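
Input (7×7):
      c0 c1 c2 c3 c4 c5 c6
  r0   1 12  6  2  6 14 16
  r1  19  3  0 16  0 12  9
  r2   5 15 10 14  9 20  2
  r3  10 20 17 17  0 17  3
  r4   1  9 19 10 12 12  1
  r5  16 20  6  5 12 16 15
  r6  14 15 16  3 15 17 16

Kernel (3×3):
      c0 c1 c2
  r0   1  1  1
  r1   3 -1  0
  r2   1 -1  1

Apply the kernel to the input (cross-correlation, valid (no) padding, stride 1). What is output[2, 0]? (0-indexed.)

51

The receptive field on the input at this output position is [5 15 10 / 10 20 17 / 1 9 19]. Elementwise product with the kernel and sum: 5·1 + 15·1 + 10·1 + 10·3 + 20·-1 + 1·1 + 9·-1 + 19·1.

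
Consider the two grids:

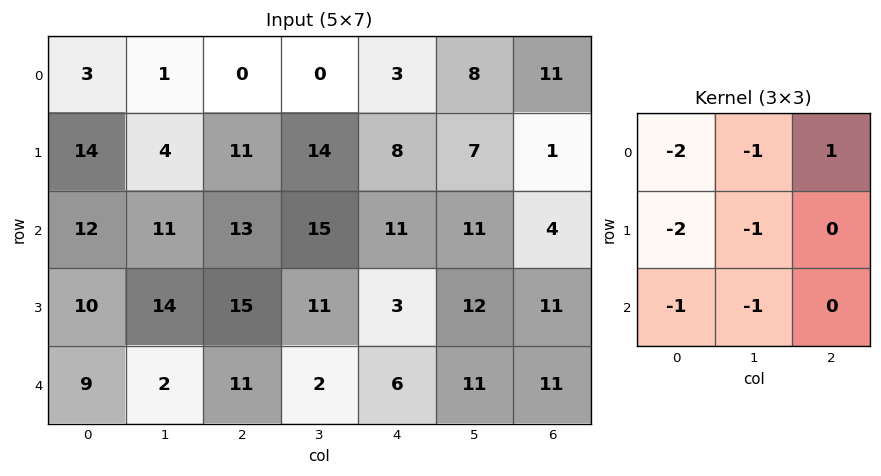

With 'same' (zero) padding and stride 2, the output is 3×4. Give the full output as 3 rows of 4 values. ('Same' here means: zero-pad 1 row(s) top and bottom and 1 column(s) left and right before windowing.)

-17 -17 -25 -35
-32 -69 -84 -64
-5 -47 -23 -68

Output[0,0]: The receptive field on the zero-padded input at this output position is [0 0 0 / 0 3 1 / 0 14 4]. Elementwise product with the kernel and sum: 0·-2 + 0·-1 + 0·1 + 0·-2 + 3·-1 + 0·-1 + 14·-1.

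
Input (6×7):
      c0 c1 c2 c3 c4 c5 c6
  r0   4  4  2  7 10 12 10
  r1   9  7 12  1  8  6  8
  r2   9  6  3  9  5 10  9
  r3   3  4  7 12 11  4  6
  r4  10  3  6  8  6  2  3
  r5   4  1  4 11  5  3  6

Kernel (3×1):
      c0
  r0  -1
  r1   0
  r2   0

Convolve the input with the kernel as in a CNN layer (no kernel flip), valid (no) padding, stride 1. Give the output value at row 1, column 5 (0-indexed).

-6

The receptive field on the input at this output position is [6 / 10 / 4]. Elementwise product with the kernel and sum: 6·-1.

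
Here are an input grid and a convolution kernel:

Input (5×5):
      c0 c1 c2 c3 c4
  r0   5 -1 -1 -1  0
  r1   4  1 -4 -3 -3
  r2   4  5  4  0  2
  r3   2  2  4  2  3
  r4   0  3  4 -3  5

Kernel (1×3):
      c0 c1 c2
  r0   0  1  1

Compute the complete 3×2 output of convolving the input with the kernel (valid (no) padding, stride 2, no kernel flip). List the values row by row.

-2 -1
9 2
7 2

Output[0,0]: The receptive field on the input at this output position is [5 -1 -1]. Elementwise product with the kernel and sum: -1·1 + -1·1.
Output[0,1]: The receptive field on the input at this output position is [-1 -1 0]. Elementwise product with the kernel and sum: -1·1 + 0·1.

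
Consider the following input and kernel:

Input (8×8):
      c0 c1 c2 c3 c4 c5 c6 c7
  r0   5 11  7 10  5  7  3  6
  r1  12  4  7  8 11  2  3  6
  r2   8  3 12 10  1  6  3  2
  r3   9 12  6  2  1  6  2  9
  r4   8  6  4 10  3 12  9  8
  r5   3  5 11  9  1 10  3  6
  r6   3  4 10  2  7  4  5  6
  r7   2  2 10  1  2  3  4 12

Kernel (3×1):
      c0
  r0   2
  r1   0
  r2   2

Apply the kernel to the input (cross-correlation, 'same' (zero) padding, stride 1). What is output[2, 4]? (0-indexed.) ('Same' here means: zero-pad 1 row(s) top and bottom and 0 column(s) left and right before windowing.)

The receptive field on the zero-padded input at this output position is [11 / 1 / 1]. Elementwise product with the kernel and sum: 11·2 + 1·2.

24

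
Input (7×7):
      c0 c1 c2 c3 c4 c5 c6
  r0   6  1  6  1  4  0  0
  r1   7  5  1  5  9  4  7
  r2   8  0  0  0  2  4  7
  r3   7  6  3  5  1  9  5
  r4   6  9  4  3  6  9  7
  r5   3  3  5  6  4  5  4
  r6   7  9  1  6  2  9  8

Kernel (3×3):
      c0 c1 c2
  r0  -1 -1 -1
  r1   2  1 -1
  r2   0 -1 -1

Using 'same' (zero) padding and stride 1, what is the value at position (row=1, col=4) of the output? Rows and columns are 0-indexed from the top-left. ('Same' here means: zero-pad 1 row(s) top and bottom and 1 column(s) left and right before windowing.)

The receptive field on the zero-padded input at this output position is [1 4 0 / 5 9 4 / 0 2 4]. Elementwise product with the kernel and sum: 1·-1 + 4·-1 + 0·-1 + 5·2 + 9·1 + 4·-1 + 2·-1 + 4·-1.

4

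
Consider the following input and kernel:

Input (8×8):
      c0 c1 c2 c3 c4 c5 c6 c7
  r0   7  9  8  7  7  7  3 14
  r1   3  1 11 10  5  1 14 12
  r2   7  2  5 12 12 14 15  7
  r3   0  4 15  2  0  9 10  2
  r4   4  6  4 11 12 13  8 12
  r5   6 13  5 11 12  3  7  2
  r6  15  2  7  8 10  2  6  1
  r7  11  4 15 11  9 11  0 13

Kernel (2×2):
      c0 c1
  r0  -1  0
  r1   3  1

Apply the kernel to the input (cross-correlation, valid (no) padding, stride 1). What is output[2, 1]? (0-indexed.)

25

The receptive field on the input at this output position is [2 5 / 4 15]. Elementwise product with the kernel and sum: 2·-1 + 4·3 + 15·1.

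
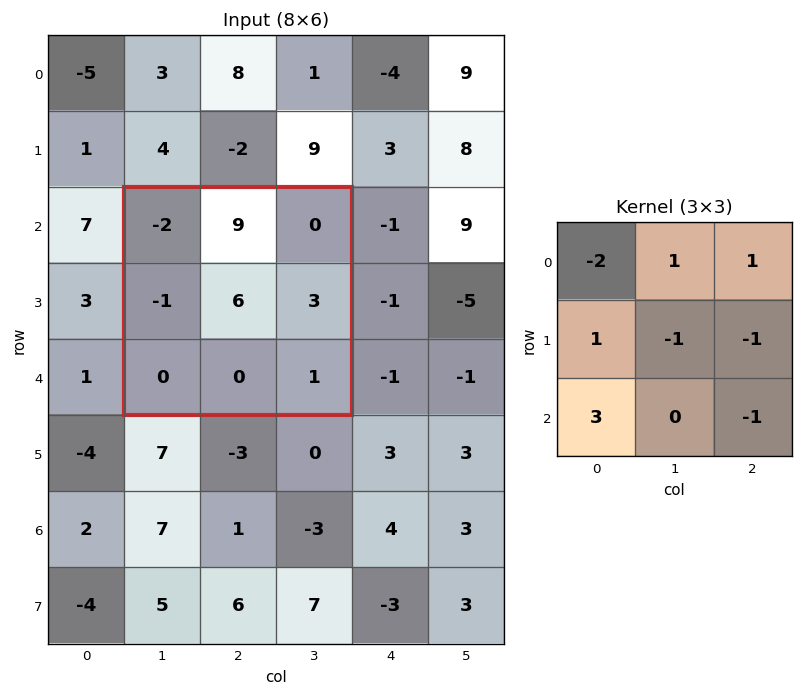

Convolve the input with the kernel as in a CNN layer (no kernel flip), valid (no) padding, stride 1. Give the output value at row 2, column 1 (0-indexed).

2

The receptive field on the input at this output position is [-2 9 0 / -1 6 3 / 0 0 1]. Elementwise product with the kernel and sum: -2·-2 + 9·1 + 0·1 + -1·1 + 6·-1 + 3·-1 + 0·3 + 1·-1.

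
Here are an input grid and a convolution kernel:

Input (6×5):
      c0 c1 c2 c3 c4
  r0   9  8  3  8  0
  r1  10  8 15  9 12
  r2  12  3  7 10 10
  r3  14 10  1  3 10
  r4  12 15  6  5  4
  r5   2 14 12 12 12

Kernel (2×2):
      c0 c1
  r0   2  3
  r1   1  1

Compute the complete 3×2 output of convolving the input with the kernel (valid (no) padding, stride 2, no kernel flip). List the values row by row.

Output[0,0]: The receptive field on the input at this output position is [9 8 / 10 8]. Elementwise product with the kernel and sum: 9·2 + 8·3 + 10·1 + 8·1.
Output[0,1]: The receptive field on the input at this output position is [3 8 / 15 9]. Elementwise product with the kernel and sum: 3·2 + 8·3 + 15·1 + 9·1.

60 54
57 48
85 51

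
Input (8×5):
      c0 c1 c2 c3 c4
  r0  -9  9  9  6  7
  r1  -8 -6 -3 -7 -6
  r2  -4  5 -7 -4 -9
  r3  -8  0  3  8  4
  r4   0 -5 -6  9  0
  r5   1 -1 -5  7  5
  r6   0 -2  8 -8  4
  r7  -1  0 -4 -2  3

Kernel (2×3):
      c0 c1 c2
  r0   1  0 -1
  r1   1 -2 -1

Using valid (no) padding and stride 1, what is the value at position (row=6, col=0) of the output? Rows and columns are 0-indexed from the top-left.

The receptive field on the input at this output position is [0 -2 8 / -1 0 -4]. Elementwise product with the kernel and sum: 0·1 + 8·-1 + -1·1 + 0·-2 + -4·-1.

-5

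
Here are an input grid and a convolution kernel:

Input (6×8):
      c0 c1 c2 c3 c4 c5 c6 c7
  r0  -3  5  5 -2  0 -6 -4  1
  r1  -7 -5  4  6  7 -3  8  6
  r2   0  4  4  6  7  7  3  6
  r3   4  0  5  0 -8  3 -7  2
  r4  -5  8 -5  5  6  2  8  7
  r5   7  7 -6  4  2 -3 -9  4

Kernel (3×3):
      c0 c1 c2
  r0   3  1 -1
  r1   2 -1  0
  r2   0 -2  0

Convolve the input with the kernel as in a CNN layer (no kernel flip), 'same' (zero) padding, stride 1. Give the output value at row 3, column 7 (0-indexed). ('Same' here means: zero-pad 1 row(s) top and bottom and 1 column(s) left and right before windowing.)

-15

The receptive field on the zero-padded input at this output position is [3 6 0 / -7 2 0 / 8 7 0]. Elementwise product with the kernel and sum: 3·3 + 6·1 + 0·-1 + -7·2 + 2·-1 + 7·-2.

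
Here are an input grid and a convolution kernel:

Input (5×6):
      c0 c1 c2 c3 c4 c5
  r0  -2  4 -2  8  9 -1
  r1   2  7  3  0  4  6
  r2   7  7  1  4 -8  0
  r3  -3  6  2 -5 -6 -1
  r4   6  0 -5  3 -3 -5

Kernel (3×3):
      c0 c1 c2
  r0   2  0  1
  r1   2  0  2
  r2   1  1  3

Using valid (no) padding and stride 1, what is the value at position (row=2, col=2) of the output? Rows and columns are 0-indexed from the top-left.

-25

The receptive field on the input at this output position is [1 4 -8 / 2 -5 -6 / -5 3 -3]. Elementwise product with the kernel and sum: 1·2 + -8·1 + 2·2 + -6·2 + -5·1 + 3·1 + -3·3.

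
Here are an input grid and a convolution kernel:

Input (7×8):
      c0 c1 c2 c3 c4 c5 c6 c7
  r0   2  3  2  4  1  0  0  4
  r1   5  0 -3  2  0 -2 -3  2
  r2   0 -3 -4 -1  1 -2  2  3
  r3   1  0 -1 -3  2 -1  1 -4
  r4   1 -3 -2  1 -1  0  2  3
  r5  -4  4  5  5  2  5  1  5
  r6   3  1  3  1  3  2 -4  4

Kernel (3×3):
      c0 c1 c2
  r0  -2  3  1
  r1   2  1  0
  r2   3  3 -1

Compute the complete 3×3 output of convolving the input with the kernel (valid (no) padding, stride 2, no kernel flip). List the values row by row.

12 -11 -9
-15 -1 -8
-8 30 32

Output[0,0]: The receptive field on the input at this output position is [2 3 2 / 5 0 -3 / 0 -3 -4]. Elementwise product with the kernel and sum: 2·-2 + 3·3 + 2·1 + 5·2 + 0·1 + 0·3 + -3·3 + -4·-1.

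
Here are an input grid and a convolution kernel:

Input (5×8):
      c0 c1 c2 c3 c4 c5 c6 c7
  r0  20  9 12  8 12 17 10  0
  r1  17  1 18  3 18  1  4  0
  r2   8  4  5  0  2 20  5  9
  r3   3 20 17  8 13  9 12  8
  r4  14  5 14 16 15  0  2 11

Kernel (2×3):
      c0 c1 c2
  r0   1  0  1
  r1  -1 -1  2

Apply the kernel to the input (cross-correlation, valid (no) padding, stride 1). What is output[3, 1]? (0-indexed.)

41

The receptive field on the input at this output position is [20 17 8 / 5 14 16]. Elementwise product with the kernel and sum: 20·1 + 8·1 + 5·-1 + 14·-1 + 16·2.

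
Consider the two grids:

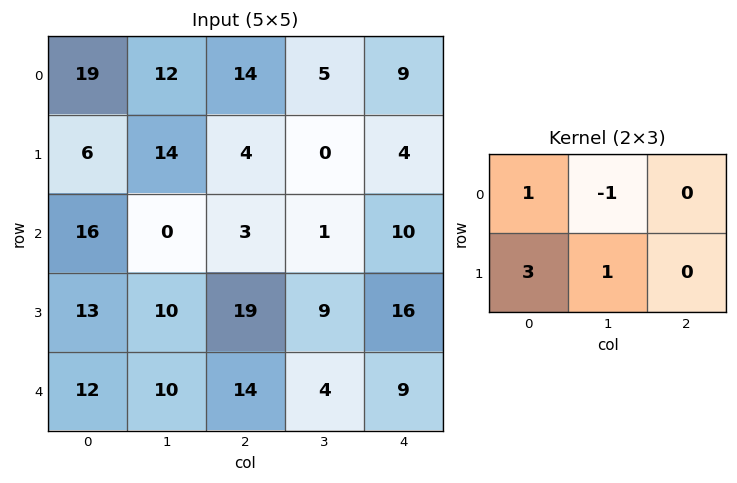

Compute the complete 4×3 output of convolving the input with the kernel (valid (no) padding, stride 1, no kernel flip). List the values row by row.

Output[0,0]: The receptive field on the input at this output position is [19 12 14 / 6 14 4]. Elementwise product with the kernel and sum: 19·1 + 12·-1 + 6·3 + 14·1.
Output[0,1]: The receptive field on the input at this output position is [12 14 5 / 14 4 0]. Elementwise product with the kernel and sum: 12·1 + 14·-1 + 14·3 + 4·1.

39 44 21
40 13 14
65 46 68
49 35 56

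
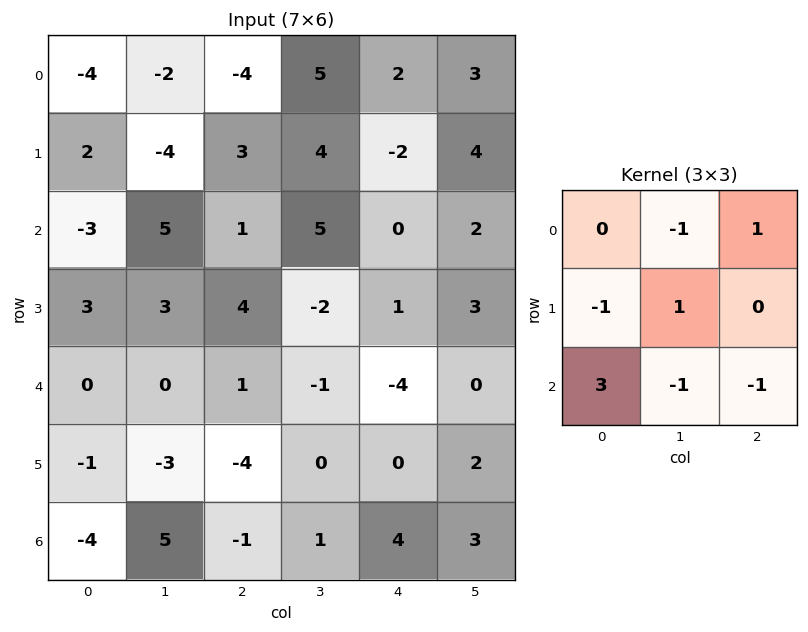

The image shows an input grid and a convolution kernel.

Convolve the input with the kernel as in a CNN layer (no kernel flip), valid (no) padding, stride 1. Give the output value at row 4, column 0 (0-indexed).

-17

The receptive field on the input at this output position is [0 0 1 / -1 -3 -4 / -4 5 -1]. Elementwise product with the kernel and sum: 0·-1 + 1·1 + -1·-1 + -3·1 + -4·3 + 5·-1 + -1·-1.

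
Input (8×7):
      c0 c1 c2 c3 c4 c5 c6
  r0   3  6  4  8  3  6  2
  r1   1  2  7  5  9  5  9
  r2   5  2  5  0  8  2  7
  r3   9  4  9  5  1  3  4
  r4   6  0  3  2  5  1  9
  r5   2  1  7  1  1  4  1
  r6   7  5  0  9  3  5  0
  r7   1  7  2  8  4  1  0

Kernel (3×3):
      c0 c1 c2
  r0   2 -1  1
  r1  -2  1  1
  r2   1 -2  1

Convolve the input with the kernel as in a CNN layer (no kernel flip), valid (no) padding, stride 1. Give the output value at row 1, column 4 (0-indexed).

14

The receptive field on the input at this output position is [9 5 9 / 8 2 7 / 1 3 4]. Elementwise product with the kernel and sum: 9·2 + 5·-1 + 9·1 + 8·-2 + 2·1 + 7·1 + 1·1 + 3·-2 + 4·1.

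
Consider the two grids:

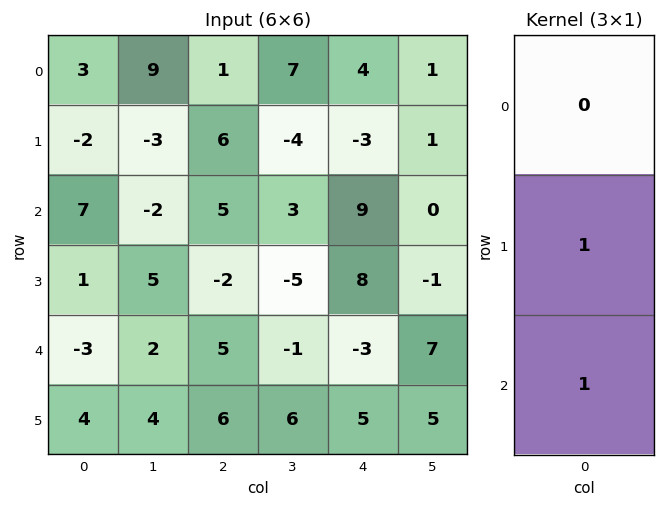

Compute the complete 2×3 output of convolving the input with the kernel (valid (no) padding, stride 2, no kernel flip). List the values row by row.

5 11 6
-2 3 5

Output[0,0]: The receptive field on the input at this output position is [3 / -2 / 7]. Elementwise product with the kernel and sum: -2·1 + 7·1.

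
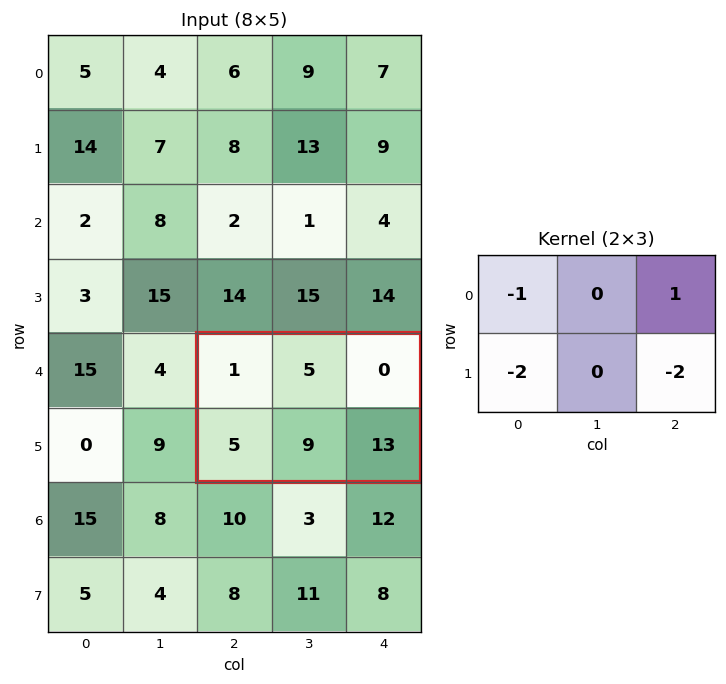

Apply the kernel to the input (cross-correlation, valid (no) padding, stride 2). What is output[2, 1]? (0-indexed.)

The receptive field on the input at this output position is [1 5 0 / 5 9 13]. Elementwise product with the kernel and sum: 1·-1 + 0·1 + 5·-2 + 13·-2.

-37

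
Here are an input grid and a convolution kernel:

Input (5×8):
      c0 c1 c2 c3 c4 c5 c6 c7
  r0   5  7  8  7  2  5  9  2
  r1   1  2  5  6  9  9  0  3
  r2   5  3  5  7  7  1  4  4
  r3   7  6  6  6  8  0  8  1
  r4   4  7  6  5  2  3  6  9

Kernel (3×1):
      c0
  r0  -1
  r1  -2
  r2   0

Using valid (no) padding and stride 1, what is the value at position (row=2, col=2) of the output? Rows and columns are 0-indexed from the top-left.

The receptive field on the input at this output position is [5 / 6 / 6]. Elementwise product with the kernel and sum: 5·-1 + 6·-2.

-17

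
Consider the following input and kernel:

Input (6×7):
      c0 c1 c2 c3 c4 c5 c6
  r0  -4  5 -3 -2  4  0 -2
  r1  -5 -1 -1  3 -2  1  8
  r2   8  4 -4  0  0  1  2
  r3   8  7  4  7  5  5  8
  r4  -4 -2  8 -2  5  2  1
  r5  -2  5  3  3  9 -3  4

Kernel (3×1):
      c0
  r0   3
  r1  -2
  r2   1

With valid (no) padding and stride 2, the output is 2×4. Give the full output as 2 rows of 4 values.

6 -11 16 -20
4 -12 -5 -9

Output[0,0]: The receptive field on the input at this output position is [-4 / -5 / 8]. Elementwise product with the kernel and sum: -4·3 + -5·-2 + 8·1.
Output[0,1]: The receptive field on the input at this output position is [-3 / -1 / -4]. Elementwise product with the kernel and sum: -3·3 + -1·-2 + -4·1.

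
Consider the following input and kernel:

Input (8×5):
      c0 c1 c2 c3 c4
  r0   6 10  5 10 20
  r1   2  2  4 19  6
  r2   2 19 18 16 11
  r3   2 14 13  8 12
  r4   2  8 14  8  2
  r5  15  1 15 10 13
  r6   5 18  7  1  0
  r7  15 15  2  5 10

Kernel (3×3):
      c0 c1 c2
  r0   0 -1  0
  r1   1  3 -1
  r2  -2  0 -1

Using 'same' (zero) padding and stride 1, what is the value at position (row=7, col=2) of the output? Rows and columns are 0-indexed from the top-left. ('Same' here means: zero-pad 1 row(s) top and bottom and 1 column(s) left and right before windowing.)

The receptive field on the zero-padded input at this output position is [18 7 1 / 15 2 5 / 0 0 0]. Elementwise product with the kernel and sum: 7·-1 + 15·1 + 2·3 + 5·-1 + 0·-2 + 0·-1.

9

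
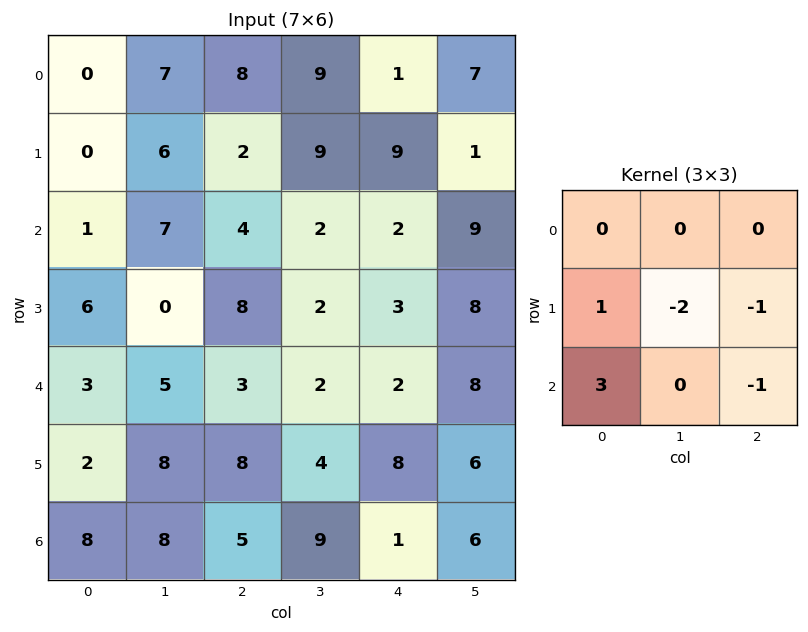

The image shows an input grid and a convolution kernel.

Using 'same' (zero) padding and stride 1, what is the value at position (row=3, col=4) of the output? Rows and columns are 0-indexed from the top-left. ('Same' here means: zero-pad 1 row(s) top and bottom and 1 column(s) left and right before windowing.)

-14

The receptive field on the zero-padded input at this output position is [2 2 9 / 2 3 8 / 2 2 8]. Elementwise product with the kernel and sum: 2·1 + 3·-2 + 8·-1 + 2·3 + 8·-1.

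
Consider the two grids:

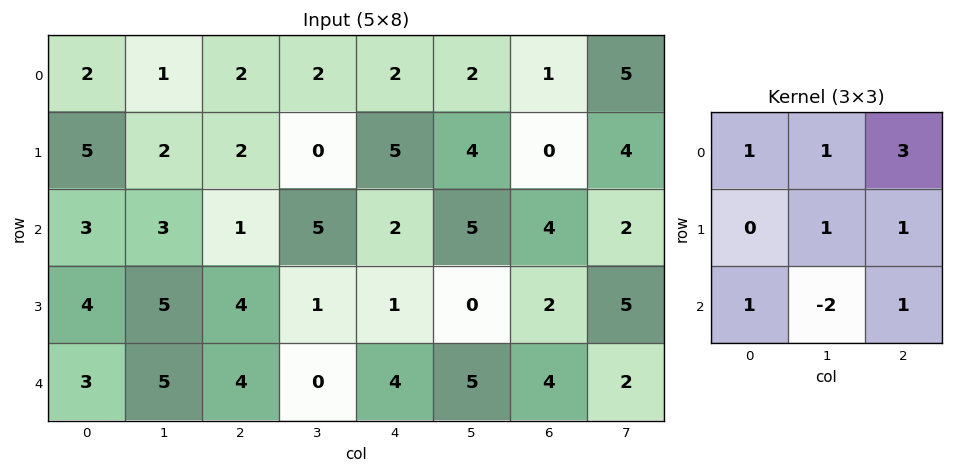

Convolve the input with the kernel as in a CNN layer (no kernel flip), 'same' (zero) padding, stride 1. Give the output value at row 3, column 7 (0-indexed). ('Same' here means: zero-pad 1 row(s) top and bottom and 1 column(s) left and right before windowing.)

11

The receptive field on the zero-padded input at this output position is [4 2 0 / 2 5 0 / 4 2 0]. Elementwise product with the kernel and sum: 4·1 + 2·1 + 0·3 + 5·1 + 0·1 + 4·1 + 2·-2 + 0·1.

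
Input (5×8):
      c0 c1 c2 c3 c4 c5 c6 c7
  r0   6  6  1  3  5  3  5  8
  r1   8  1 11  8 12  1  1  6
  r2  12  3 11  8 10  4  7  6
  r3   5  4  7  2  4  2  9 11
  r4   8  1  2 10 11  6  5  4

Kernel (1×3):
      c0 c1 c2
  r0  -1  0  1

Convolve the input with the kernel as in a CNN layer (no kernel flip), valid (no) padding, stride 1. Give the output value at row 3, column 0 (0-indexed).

The receptive field on the input at this output position is [5 4 7]. Elementwise product with the kernel and sum: 5·-1 + 7·1.

2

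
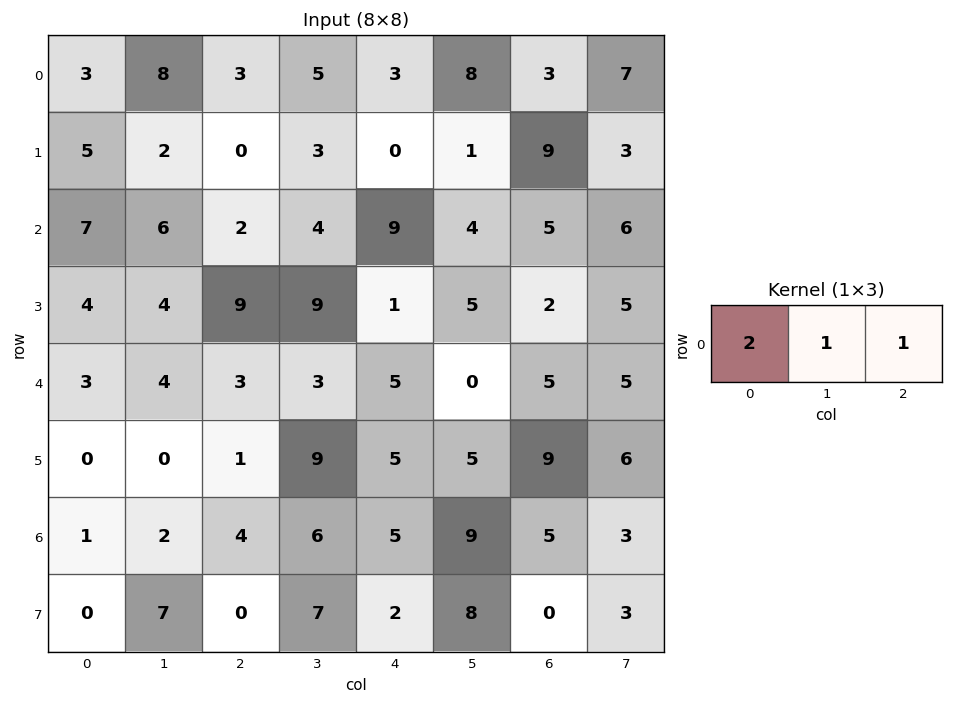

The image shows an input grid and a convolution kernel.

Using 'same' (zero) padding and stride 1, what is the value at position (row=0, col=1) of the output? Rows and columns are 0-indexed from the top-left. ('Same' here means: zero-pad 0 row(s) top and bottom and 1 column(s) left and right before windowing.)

17

The receptive field on the zero-padded input at this output position is [3 8 3]. Elementwise product with the kernel and sum: 3·2 + 8·1 + 3·1.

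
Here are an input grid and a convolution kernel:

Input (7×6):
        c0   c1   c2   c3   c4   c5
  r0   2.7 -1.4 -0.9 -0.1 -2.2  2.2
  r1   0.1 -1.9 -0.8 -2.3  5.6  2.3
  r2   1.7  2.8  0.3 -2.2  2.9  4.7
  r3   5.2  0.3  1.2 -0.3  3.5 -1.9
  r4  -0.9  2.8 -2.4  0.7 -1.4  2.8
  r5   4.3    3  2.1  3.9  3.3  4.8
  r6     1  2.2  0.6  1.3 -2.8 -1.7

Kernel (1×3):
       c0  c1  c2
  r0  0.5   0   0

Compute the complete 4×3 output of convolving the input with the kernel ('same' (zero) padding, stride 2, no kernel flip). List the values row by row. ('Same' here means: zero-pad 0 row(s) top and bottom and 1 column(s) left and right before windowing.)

Output[0,0]: The receptive field on the zero-padded input at this output position is [0 2.7 -1.4]. Elementwise product with the kernel and sum: 0·0.5.

0 -0.7 -0.05
0 1.4 -1.1
0 1.4 0.35
0 1.1 0.65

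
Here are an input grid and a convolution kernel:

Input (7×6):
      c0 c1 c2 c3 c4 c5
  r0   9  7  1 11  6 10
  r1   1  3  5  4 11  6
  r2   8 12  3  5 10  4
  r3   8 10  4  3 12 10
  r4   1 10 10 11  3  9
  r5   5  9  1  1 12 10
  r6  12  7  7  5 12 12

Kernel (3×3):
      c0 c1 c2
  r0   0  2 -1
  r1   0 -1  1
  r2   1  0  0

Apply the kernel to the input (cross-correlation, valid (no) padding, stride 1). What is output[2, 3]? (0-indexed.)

The receptive field on the input at this output position is [5 10 4 / 3 12 10 / 11 3 9]. Elementwise product with the kernel and sum: 10·2 + 4·-1 + 12·-1 + 10·1 + 11·1.

25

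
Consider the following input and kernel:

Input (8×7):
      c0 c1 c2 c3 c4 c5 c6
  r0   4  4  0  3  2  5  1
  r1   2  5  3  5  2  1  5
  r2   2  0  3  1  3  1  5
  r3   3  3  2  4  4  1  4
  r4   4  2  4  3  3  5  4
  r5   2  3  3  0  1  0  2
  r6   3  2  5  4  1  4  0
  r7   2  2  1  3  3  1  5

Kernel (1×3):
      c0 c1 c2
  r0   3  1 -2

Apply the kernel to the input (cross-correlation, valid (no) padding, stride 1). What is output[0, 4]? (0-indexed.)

The receptive field on the input at this output position is [2 5 1]. Elementwise product with the kernel and sum: 2·3 + 5·1 + 1·-2.

9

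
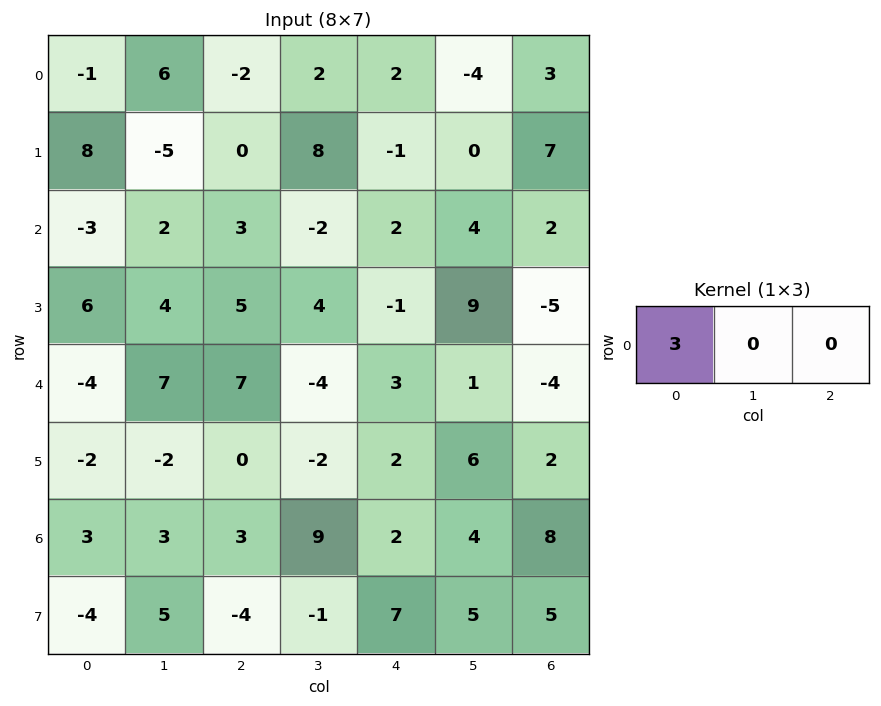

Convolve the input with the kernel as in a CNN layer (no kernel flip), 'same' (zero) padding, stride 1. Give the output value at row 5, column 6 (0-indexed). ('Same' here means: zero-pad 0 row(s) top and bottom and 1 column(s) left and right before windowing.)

The receptive field on the zero-padded input at this output position is [6 2 0]. Elementwise product with the kernel and sum: 6·3.

18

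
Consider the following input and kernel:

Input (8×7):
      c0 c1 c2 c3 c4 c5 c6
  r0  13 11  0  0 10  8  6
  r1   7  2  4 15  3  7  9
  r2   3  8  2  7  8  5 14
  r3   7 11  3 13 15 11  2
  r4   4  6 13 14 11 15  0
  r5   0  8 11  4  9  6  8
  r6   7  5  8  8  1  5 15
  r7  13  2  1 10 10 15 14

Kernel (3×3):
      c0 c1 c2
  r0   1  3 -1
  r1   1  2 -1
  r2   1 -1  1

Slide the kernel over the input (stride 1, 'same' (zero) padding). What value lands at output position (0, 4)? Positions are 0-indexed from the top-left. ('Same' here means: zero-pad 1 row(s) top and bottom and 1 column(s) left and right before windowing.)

The receptive field on the zero-padded input at this output position is [0 0 0 / 0 10 8 / 15 3 7]. Elementwise product with the kernel and sum: 0·1 + 0·3 + 0·-1 + 0·1 + 10·2 + 8·-1 + 15·1 + 3·-1 + 7·1.

31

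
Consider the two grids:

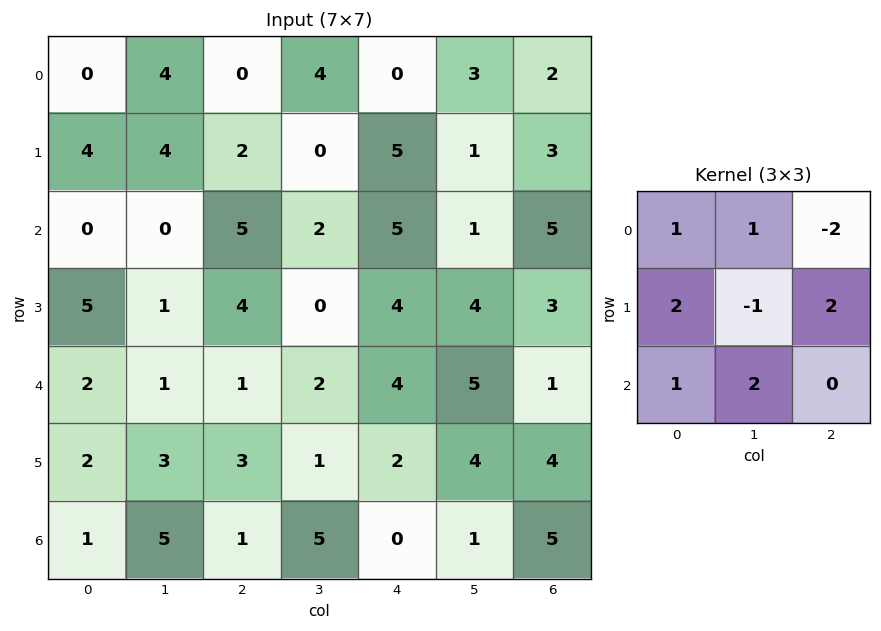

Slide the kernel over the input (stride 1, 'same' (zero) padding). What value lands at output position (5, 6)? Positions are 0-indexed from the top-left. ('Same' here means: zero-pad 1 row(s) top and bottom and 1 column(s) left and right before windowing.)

The receptive field on the zero-padded input at this output position is [5 1 0 / 4 4 0 / 1 5 0]. Elementwise product with the kernel and sum: 5·1 + 1·1 + 0·-2 + 4·2 + 4·-1 + 0·2 + 1·1 + 5·2.

21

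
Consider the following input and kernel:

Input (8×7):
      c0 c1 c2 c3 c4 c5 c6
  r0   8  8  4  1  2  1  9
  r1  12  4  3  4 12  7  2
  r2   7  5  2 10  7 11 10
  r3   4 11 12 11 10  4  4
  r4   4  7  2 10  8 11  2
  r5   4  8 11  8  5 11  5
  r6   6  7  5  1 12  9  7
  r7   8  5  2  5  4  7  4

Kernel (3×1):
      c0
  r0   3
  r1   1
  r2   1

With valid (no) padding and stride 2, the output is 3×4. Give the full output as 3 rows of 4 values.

43 17 25 39
29 20 39 36
22 22 41 18

Output[0,0]: The receptive field on the input at this output position is [8 / 12 / 7]. Elementwise product with the kernel and sum: 8·3 + 12·1 + 7·1.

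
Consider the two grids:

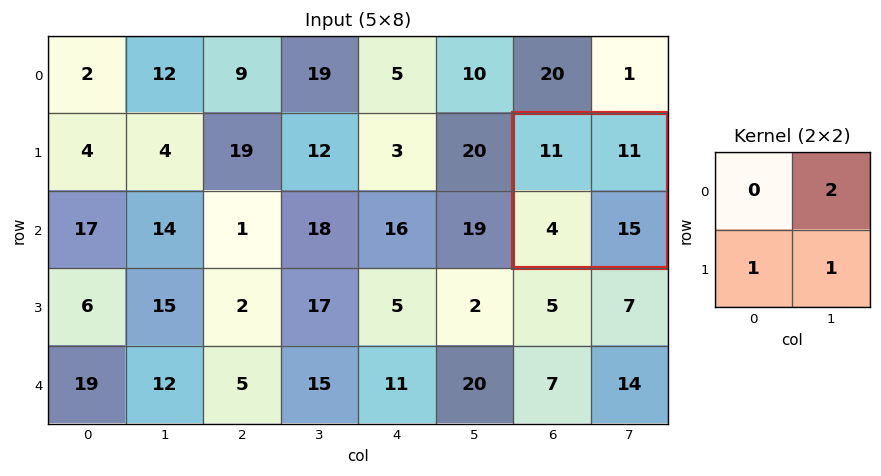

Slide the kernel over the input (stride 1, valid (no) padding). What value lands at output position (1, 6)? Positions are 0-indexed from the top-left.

41

The receptive field on the input at this output position is [11 11 / 4 15]. Elementwise product with the kernel and sum: 11·2 + 4·1 + 15·1.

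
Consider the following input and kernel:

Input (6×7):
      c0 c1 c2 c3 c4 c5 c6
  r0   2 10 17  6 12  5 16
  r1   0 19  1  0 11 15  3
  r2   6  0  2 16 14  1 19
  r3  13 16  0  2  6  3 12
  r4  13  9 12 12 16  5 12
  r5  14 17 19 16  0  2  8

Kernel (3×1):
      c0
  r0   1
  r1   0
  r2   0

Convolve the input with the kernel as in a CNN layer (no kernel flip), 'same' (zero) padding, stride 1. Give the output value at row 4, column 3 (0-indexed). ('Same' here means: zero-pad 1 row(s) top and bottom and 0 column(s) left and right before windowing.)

2

The receptive field on the zero-padded input at this output position is [2 / 12 / 16]. Elementwise product with the kernel and sum: 2·1.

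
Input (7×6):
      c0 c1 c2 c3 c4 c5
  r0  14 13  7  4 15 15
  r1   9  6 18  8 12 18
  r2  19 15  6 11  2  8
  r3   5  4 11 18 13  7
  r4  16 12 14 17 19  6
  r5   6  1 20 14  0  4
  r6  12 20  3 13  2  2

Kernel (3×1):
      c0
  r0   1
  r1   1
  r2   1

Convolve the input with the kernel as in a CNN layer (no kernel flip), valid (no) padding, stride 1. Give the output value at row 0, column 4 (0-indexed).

29

The receptive field on the input at this output position is [15 / 12 / 2]. Elementwise product with the kernel and sum: 15·1 + 12·1 + 2·1.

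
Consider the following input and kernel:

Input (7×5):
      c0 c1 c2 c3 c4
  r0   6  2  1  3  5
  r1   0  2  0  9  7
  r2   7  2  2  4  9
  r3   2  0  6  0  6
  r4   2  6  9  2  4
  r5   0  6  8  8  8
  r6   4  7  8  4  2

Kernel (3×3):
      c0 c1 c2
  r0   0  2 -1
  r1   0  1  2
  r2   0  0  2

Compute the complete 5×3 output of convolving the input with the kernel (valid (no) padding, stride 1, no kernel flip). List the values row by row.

9 25 42
22 1 45
32 10 19
34 41 20
41 48 28

Output[0,0]: The receptive field on the input at this output position is [6 2 1 / 0 2 0 / 7 2 2]. Elementwise product with the kernel and sum: 2·2 + 1·-1 + 2·1 + 0·2 + 2·2.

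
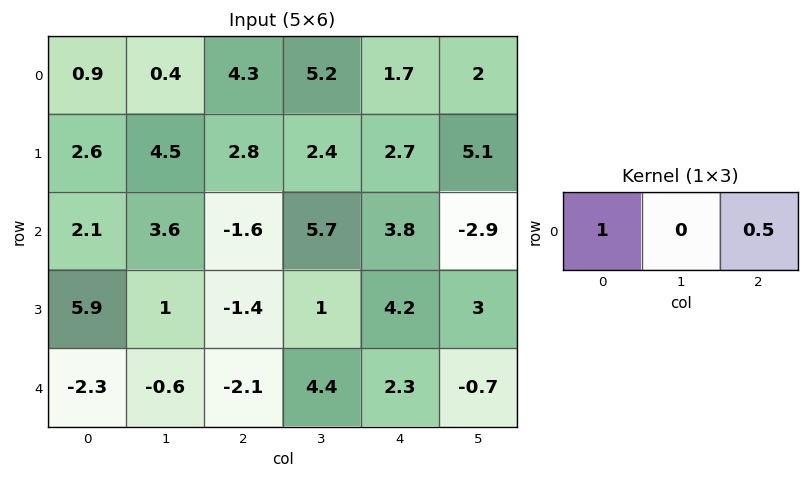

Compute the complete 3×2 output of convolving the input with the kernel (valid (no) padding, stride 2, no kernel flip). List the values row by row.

3.05 5.15
1.3 0.3
-3.35 -0.95

Output[0,0]: The receptive field on the input at this output position is [0.9 0.4 4.3]. Elementwise product with the kernel and sum: 0.9·1 + 4.3·0.5.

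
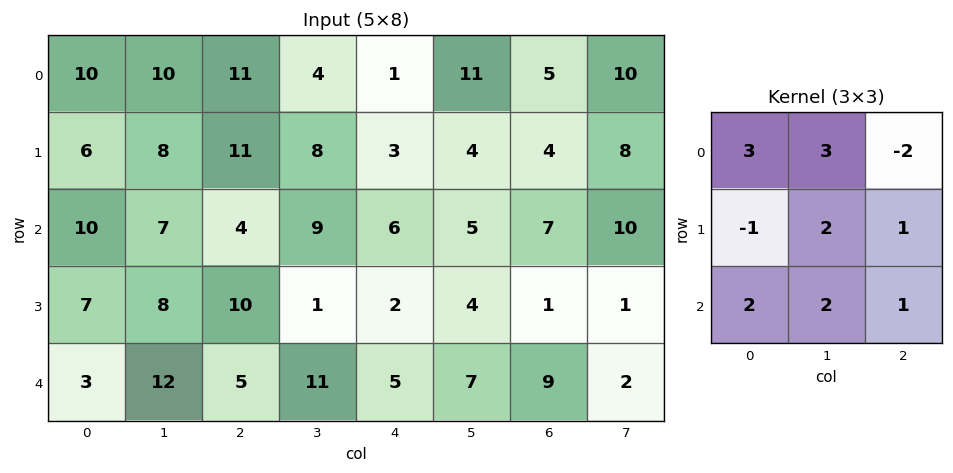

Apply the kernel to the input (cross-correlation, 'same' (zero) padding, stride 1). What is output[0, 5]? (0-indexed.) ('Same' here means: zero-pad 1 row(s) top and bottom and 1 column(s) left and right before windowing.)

The receptive field on the zero-padded input at this output position is [0 0 0 / 1 11 5 / 3 4 4]. Elementwise product with the kernel and sum: 0·3 + 0·3 + 0·-2 + 1·-1 + 11·2 + 5·1 + 3·2 + 4·2 + 4·1.

44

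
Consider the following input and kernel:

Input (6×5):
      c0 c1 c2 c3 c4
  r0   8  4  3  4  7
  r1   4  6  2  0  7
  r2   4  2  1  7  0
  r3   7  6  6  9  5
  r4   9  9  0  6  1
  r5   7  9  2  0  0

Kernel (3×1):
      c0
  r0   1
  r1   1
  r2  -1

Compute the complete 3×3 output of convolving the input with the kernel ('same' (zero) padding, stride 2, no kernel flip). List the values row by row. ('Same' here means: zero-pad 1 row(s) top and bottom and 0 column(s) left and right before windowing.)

4 1 0
1 -3 2
9 4 6

Output[0,0]: The receptive field on the zero-padded input at this output position is [0 / 8 / 4]. Elementwise product with the kernel and sum: 0·1 + 8·1 + 4·-1.
Output[0,1]: The receptive field on the zero-padded input at this output position is [0 / 3 / 2]. Elementwise product with the kernel and sum: 0·1 + 3·1 + 2·-1.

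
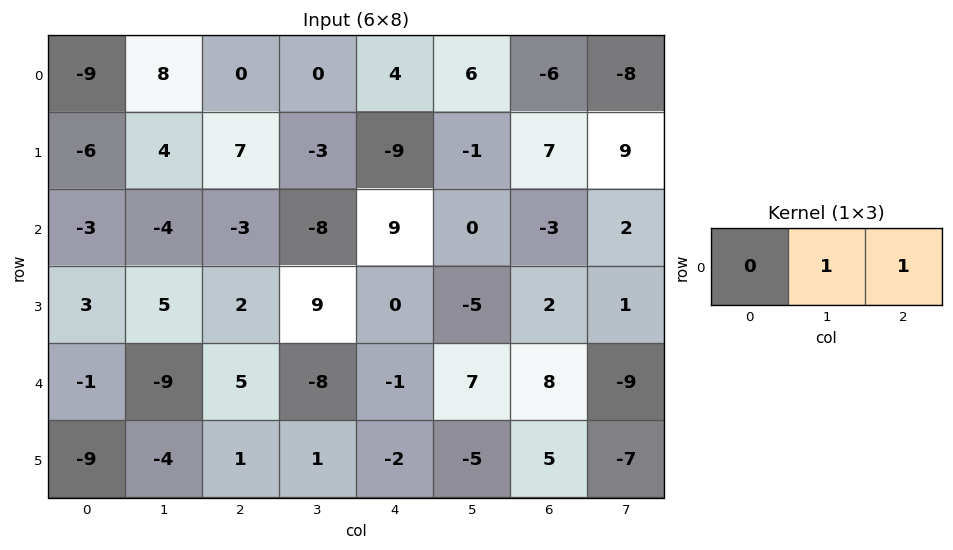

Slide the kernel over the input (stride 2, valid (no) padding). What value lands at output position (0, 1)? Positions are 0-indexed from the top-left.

The receptive field on the input at this output position is [0 0 4]. Elementwise product with the kernel and sum: 0·1 + 4·1.

4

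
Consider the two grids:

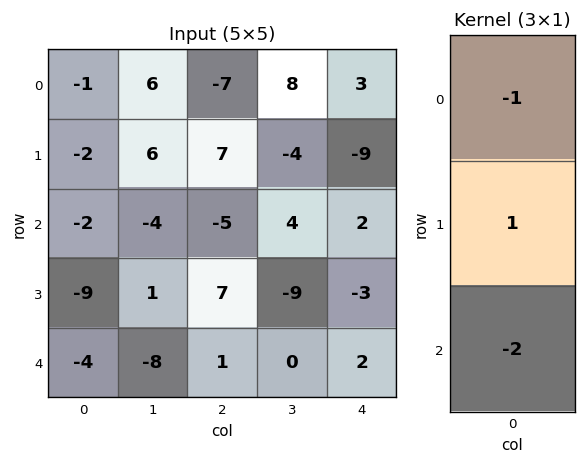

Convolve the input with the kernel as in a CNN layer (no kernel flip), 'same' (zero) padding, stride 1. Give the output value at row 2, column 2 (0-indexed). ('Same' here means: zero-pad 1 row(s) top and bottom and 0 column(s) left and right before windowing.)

The receptive field on the zero-padded input at this output position is [7 / -5 / 7]. Elementwise product with the kernel and sum: 7·-1 + -5·1 + 7·-2.

-26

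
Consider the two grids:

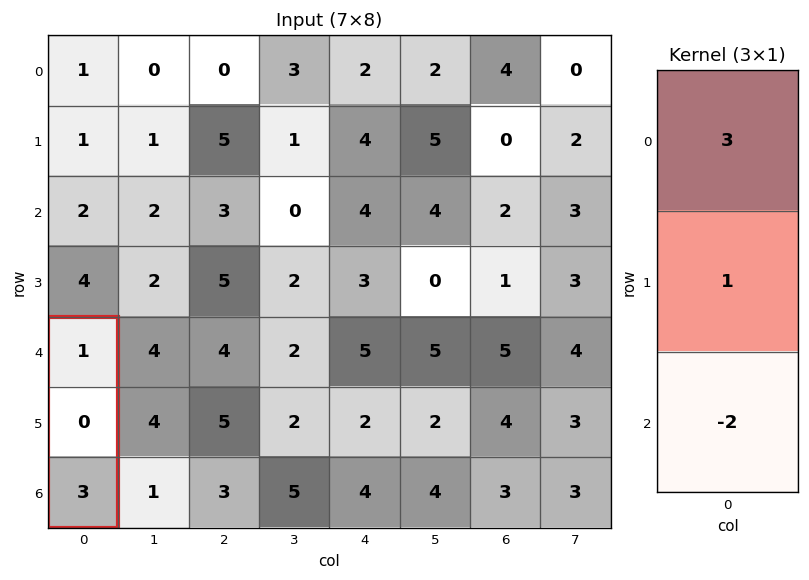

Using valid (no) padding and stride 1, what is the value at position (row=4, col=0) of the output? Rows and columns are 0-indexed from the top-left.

The receptive field on the input at this output position is [1 / 0 / 3]. Elementwise product with the kernel and sum: 1·3 + 0·1 + 3·-2.

-3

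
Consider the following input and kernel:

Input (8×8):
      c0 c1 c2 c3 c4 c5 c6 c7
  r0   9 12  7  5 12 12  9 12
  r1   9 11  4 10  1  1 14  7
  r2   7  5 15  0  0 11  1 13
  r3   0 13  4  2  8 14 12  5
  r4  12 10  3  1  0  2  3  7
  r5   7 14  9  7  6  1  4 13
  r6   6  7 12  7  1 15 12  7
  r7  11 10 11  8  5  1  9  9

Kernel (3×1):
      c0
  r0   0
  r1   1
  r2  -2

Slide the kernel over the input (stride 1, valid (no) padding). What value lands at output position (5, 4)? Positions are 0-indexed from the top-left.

The receptive field on the input at this output position is [6 / 1 / 5]. Elementwise product with the kernel and sum: 1·1 + 5·-2.

-9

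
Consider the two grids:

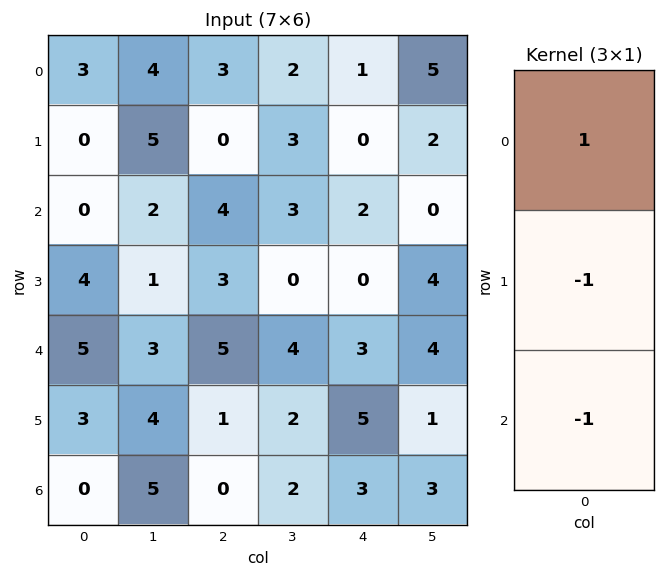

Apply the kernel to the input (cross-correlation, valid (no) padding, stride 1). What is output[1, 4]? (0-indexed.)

-2

The receptive field on the input at this output position is [0 / 2 / 0]. Elementwise product with the kernel and sum: 0·1 + 2·-1 + 0·-1.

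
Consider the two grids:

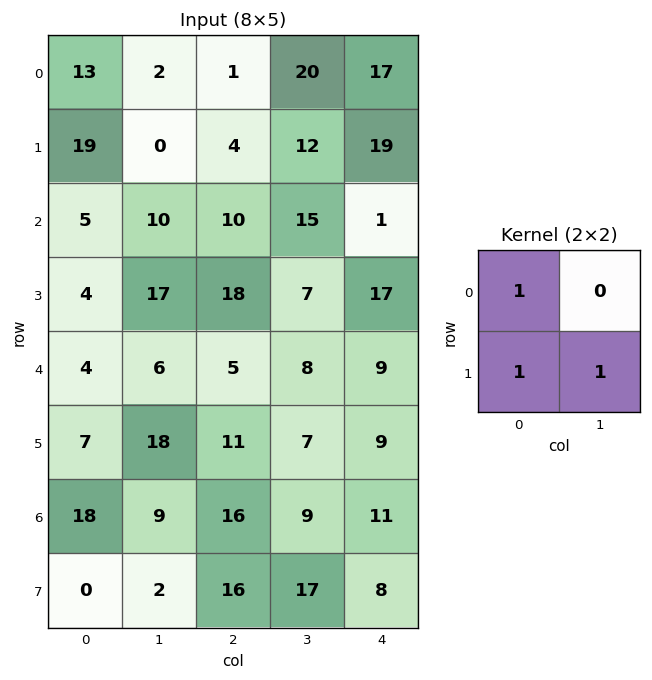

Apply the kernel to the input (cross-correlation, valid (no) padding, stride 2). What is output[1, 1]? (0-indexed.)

35

The receptive field on the input at this output position is [10 15 / 18 7]. Elementwise product with the kernel and sum: 10·1 + 18·1 + 7·1.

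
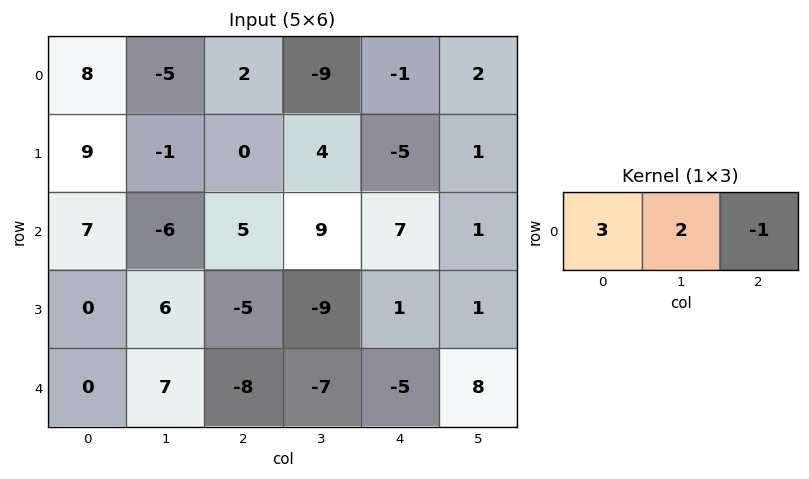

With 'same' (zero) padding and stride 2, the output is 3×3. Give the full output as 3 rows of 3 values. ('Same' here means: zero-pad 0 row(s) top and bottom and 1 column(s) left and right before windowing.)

Output[0,0]: The receptive field on the zero-padded input at this output position is [0 8 -5]. Elementwise product with the kernel and sum: 0·3 + 8·2 + -5·-1.

21 -2 -31
20 -17 40
-7 12 -39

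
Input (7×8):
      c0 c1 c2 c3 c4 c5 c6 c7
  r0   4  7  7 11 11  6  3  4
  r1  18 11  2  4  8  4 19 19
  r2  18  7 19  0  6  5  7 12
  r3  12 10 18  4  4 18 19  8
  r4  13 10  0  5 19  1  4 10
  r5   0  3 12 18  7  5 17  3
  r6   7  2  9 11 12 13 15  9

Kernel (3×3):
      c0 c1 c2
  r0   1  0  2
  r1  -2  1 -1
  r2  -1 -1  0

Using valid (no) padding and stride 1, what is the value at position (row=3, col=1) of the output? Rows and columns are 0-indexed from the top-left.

-22

The receptive field on the input at this output position is [10 18 4 / 10 0 5 / 3 12 18]. Elementwise product with the kernel and sum: 10·1 + 4·2 + 10·-2 + 0·1 + 5·-1 + 3·-1 + 12·-1.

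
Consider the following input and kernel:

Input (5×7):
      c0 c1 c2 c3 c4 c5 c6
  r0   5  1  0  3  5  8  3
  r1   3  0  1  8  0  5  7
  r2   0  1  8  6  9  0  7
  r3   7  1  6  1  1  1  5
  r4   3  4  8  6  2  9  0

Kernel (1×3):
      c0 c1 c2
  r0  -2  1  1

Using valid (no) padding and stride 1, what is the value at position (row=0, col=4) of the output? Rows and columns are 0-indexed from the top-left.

1

The receptive field on the input at this output position is [5 8 3]. Elementwise product with the kernel and sum: 5·-2 + 8·1 + 3·1.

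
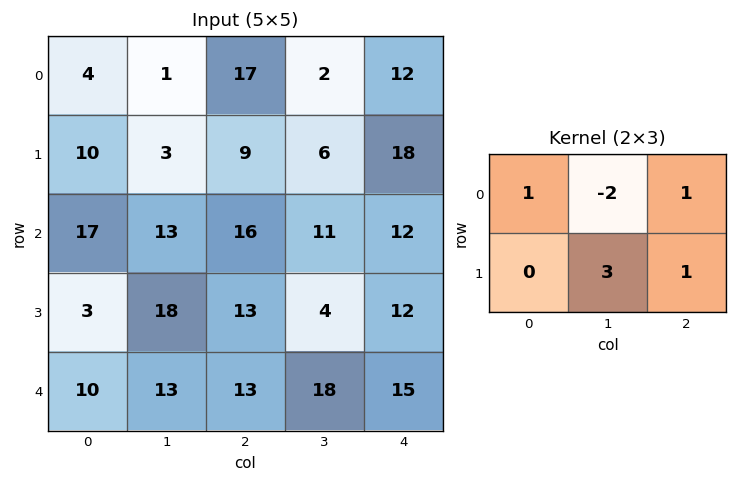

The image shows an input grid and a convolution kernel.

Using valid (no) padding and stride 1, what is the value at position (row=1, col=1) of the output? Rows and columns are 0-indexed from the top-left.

The receptive field on the input at this output position is [3 9 6 / 13 16 11]. Elementwise product with the kernel and sum: 3·1 + 9·-2 + 6·1 + 16·3 + 11·1.

50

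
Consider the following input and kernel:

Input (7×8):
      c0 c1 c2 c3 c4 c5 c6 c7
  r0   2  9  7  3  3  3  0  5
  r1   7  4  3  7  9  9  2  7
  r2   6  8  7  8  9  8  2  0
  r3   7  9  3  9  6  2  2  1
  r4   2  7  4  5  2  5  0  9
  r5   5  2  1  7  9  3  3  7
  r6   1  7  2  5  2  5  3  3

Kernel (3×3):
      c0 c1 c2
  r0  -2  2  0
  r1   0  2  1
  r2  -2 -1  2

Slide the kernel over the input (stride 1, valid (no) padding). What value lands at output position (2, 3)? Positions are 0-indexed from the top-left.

14

The receptive field on the input at this output position is [8 9 8 / 9 6 2 / 5 2 5]. Elementwise product with the kernel and sum: 8·-2 + 9·2 + 6·2 + 2·1 + 5·-2 + 2·-1 + 5·2.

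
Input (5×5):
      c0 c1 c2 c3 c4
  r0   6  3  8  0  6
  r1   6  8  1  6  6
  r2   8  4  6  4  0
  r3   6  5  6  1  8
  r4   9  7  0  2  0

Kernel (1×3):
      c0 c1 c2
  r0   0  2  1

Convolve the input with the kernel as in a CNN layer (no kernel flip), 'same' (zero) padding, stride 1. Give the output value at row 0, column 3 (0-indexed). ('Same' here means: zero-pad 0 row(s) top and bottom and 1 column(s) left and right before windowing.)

The receptive field on the zero-padded input at this output position is [8 0 6]. Elementwise product with the kernel and sum: 0·2 + 6·1.

6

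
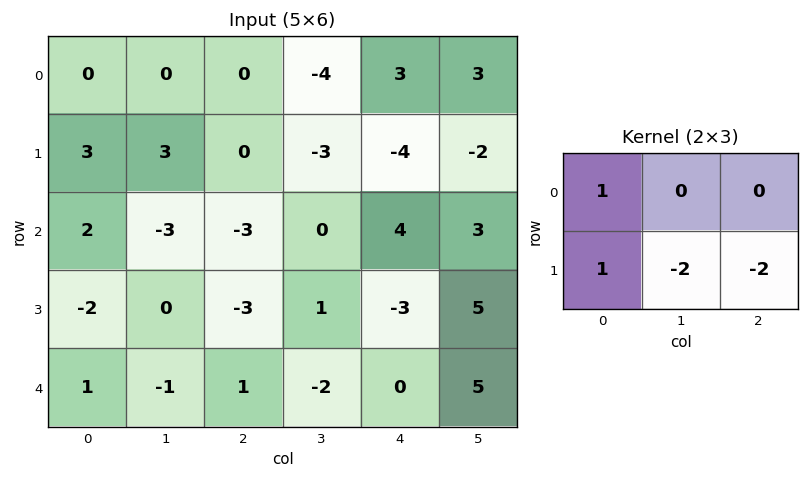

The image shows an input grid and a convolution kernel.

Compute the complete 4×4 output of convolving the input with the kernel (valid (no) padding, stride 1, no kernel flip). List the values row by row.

Output[0,0]: The receptive field on the input at this output position is [0 0 0 / 3 3 0]. Elementwise product with the kernel and sum: 0·1 + 3·1 + 3·-2 + 0·-2.
Output[0,1]: The receptive field on the input at this output position is [0 0 -4 / 3 0 -3]. Elementwise product with the kernel and sum: 0·1 + 3·1 + 0·-2 + -3·-2.

-3 9 14 5
17 6 -11 -17
6 1 -2 -3
-1 1 2 -11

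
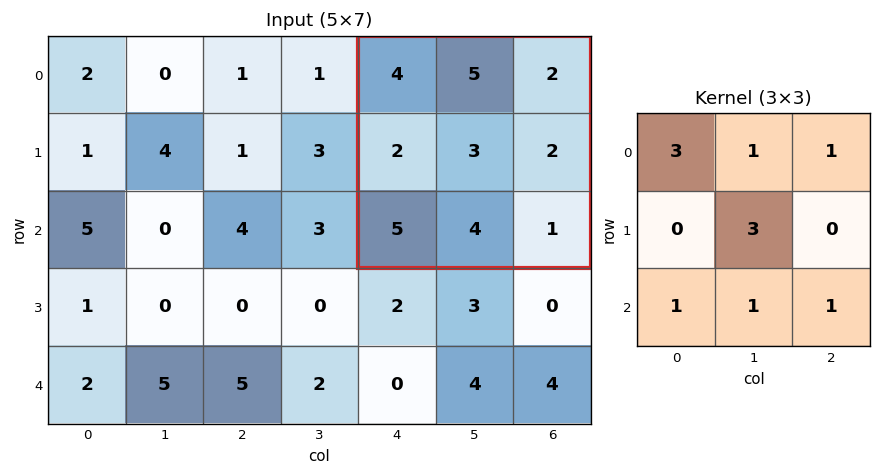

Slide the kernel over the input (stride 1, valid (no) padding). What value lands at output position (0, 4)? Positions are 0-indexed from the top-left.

38

The receptive field on the input at this output position is [4 5 2 / 2 3 2 / 5 4 1]. Elementwise product with the kernel and sum: 4·3 + 5·1 + 2·1 + 3·3 + 5·1 + 4·1 + 1·1.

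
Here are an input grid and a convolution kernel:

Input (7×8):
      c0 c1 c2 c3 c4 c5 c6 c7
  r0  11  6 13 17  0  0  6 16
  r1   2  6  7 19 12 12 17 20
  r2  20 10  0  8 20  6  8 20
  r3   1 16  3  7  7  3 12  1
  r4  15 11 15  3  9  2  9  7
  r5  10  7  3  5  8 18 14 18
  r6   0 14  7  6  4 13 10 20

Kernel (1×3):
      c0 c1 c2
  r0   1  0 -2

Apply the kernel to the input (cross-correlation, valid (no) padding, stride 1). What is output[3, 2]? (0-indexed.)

-11

The receptive field on the input at this output position is [3 7 7]. Elementwise product with the kernel and sum: 3·1 + 7·-2.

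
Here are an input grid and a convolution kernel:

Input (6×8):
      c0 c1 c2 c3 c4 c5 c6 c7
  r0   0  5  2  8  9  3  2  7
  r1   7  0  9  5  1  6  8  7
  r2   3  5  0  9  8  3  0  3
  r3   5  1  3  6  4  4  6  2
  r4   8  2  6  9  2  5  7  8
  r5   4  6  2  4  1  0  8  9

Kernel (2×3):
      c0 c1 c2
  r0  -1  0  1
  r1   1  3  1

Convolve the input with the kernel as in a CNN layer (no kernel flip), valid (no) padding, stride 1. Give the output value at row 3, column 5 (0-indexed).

32

The receptive field on the input at this output position is [4 6 2 / 5 7 8]. Elementwise product with the kernel and sum: 4·-1 + 2·1 + 5·1 + 7·3 + 8·1.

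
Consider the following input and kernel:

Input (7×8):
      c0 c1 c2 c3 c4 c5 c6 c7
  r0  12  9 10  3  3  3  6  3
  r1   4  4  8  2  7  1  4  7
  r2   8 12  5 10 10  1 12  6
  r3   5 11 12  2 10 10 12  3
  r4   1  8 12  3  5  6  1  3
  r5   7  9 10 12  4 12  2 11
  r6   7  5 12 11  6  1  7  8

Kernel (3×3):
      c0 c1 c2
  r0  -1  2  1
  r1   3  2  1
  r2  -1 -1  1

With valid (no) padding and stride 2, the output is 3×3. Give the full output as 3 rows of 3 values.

Output[0,0]: The receptive field on the input at this output position is [12 9 10 / 4 4 8 / 8 12 5]. Elementwise product with the kernel and sum: 12·-1 + 9·2 + 10·1 + 4·3 + 4·2 + 8·1 + 8·-1 + 12·-1 + 5·1.

29 29 37
73 65 56
76 40 46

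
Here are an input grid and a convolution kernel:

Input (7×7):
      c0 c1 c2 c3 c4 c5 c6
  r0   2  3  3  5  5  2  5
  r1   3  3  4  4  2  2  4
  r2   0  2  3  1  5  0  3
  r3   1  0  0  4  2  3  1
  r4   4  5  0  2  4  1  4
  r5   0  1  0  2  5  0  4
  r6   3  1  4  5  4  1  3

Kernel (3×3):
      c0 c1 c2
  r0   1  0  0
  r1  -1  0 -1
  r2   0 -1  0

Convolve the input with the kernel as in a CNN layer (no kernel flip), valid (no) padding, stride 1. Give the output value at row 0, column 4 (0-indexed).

The receptive field on the input at this output position is [5 2 5 / 2 2 4 / 5 0 3]. Elementwise product with the kernel and sum: 5·1 + 2·-1 + 4·-1 + 0·-1.

-1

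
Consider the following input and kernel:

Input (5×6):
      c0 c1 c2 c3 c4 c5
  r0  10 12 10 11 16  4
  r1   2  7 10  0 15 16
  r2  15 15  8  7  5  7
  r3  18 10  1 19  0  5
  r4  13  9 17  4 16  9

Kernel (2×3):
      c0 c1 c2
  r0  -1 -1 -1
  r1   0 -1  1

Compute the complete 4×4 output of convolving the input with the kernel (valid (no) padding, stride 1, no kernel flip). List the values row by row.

Output[0,0]: The receptive field on the input at this output position is [10 12 10 / 2 7 10]. Elementwise product with the kernel and sum: 10·-1 + 12·-1 + 10·-1 + 7·-1 + 10·1.
Output[0,1]: The receptive field on the input at this output position is [12 10 11 / 7 10 0]. Elementwise product with the kernel and sum: 12·-1 + 10·-1 + 11·-1 + 10·-1 + 0·1.

-29 -43 -22 -30
-26 -18 -27 -29
-47 -12 -39 -14
-21 -43 -8 -31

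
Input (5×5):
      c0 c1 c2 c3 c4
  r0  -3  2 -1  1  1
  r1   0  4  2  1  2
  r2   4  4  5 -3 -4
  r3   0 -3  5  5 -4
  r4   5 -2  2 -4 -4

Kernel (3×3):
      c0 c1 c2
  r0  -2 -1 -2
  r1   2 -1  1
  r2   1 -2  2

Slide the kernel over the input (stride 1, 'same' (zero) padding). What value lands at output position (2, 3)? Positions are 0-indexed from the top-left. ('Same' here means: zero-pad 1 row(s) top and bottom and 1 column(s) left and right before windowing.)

-13

The receptive field on the zero-padded input at this output position is [2 1 2 / 5 -3 -4 / 5 5 -4]. Elementwise product with the kernel and sum: 2·-2 + 1·-1 + 2·-2 + 5·2 + -3·-1 + -4·1 + 5·1 + 5·-2 + -4·2.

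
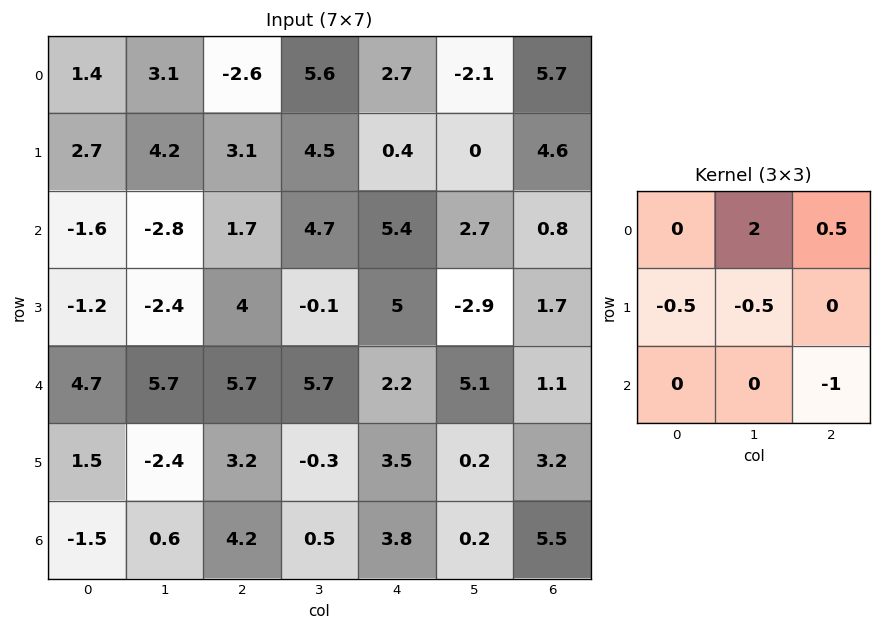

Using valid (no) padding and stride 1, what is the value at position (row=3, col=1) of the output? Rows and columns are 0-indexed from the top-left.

2.55

The receptive field on the input at this output position is [-2.4 4 -0.1 / 5.7 5.7 5.7 / -2.4 3.2 -0.3]. Elementwise product with the kernel and sum: 4·2 + -0.1·0.5 + 5.7·-0.5 + 5.7·-0.5 + -0.3·-1.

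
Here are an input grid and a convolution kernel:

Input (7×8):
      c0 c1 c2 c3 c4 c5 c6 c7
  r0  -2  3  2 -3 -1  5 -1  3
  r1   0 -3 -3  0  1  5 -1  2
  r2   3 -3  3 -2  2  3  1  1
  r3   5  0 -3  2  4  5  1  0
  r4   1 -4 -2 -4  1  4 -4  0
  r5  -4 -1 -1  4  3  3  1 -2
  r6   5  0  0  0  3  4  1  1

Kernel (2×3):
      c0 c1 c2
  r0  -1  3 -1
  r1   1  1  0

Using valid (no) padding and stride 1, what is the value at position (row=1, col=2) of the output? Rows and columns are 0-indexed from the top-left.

3

The receptive field on the input at this output position is [-3 0 1 / 3 -2 2]. Elementwise product with the kernel and sum: -3·-1 + 0·3 + 1·-1 + 3·1 + -2·1.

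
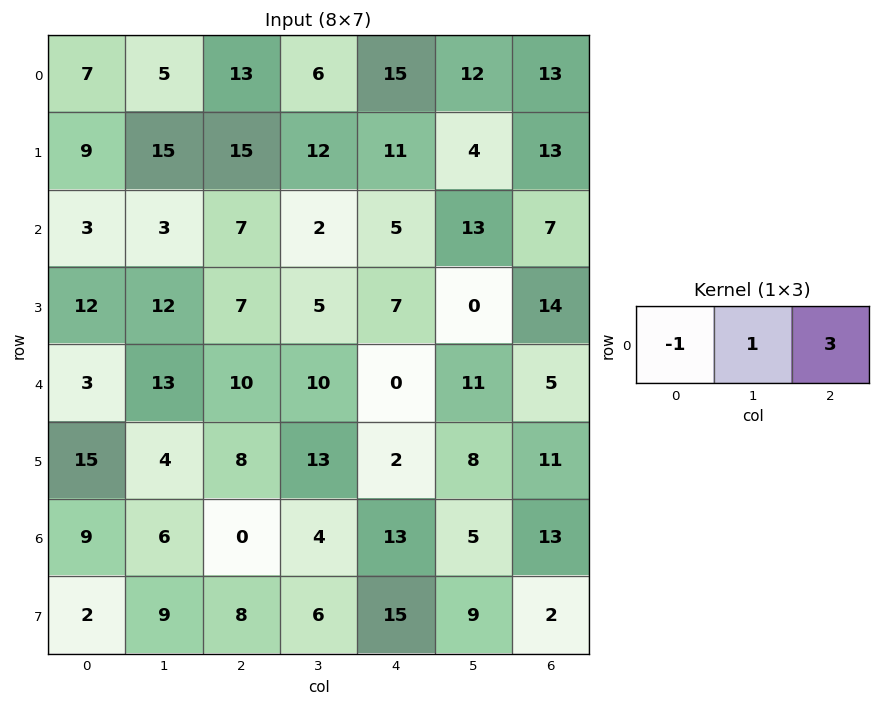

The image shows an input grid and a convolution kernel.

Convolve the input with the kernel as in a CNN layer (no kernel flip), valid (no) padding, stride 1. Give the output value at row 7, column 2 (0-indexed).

43

The receptive field on the input at this output position is [8 6 15]. Elementwise product with the kernel and sum: 8·-1 + 6·1 + 15·3.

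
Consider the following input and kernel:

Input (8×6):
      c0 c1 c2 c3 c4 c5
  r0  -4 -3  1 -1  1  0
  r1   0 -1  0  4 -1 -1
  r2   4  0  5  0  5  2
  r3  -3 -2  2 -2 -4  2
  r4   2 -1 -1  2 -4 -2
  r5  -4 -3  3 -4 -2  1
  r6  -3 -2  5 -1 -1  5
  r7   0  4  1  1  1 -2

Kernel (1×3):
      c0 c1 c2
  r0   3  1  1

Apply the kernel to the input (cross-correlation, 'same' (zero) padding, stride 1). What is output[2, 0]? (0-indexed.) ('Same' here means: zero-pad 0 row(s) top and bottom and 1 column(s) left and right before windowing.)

The receptive field on the zero-padded input at this output position is [0 4 0]. Elementwise product with the kernel and sum: 0·3 + 4·1 + 0·1.

4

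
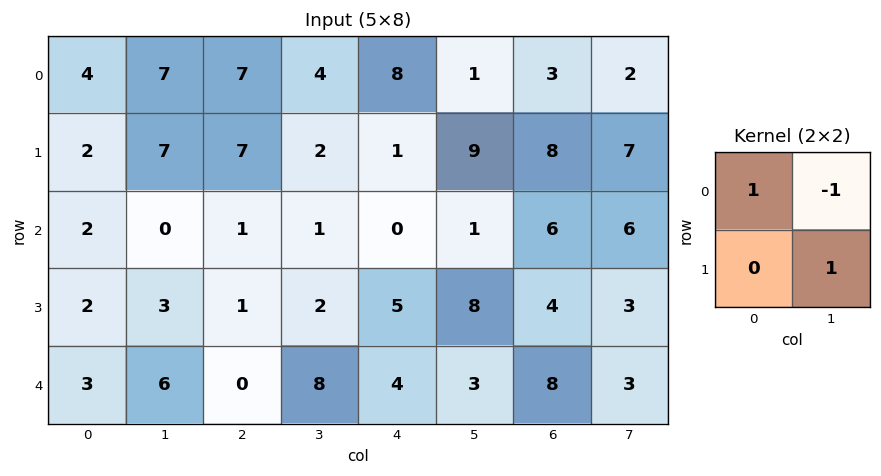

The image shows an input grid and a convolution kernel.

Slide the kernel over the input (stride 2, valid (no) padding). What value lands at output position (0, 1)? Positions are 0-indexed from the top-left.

The receptive field on the input at this output position is [7 4 / 7 2]. Elementwise product with the kernel and sum: 7·1 + 4·-1 + 2·1.

5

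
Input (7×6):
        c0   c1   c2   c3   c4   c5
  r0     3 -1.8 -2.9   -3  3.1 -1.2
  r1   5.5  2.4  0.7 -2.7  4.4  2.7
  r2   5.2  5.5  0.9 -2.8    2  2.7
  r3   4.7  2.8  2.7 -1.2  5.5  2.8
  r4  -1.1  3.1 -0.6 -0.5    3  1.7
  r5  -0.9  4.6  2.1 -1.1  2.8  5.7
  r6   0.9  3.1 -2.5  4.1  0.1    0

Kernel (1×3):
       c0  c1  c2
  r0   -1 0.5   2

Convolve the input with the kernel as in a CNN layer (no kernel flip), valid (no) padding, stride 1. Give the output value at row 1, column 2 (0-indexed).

6.75

The receptive field on the input at this output position is [0.7 -2.7 4.4]. Elementwise product with the kernel and sum: 0.7·-1 + -2.7·0.5 + 4.4·2.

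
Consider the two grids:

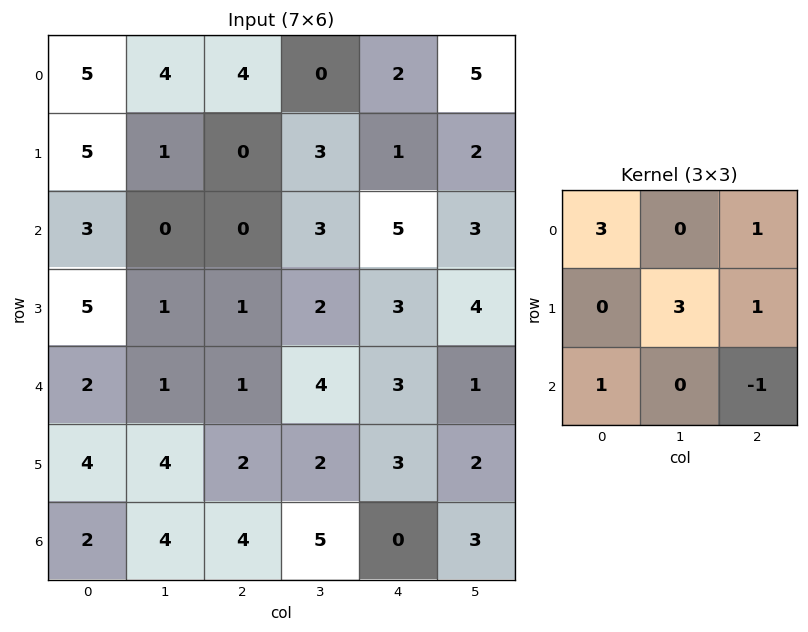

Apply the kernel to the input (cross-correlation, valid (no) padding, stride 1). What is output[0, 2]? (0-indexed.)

19

The receptive field on the input at this output position is [4 0 2 / 0 3 1 / 0 3 5]. Elementwise product with the kernel and sum: 4·3 + 2·1 + 3·3 + 1·1 + 0·1 + 5·-1.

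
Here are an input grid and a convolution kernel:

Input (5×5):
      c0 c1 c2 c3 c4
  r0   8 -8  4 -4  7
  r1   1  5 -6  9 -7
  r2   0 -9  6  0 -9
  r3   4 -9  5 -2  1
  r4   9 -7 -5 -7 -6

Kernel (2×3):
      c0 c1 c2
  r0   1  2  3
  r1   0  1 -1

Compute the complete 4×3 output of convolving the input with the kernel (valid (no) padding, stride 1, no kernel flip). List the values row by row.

Output[0,0]: The receptive field on the input at this output position is [8 -8 4 / 1 5 -6]. Elementwise product with the kernel and sum: 8·1 + -8·2 + 4·3 + 5·1 + -6·-1.

15 -27 33
-22 26 0
-14 10 -24
-1 -3 3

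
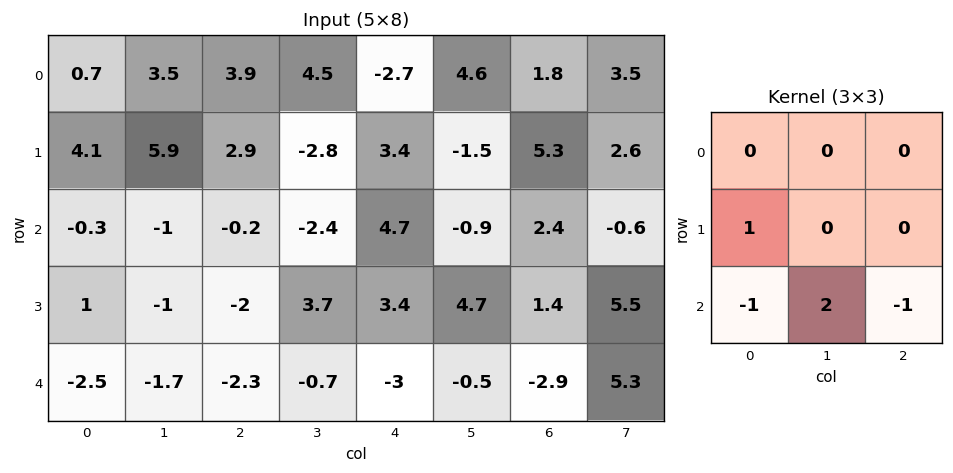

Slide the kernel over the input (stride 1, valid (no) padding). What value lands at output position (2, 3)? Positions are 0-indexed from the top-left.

The receptive field on the input at this output position is [-2.4 4.7 -0.9 / 3.7 3.4 4.7 / -0.7 -3 -0.5]. Elementwise product with the kernel and sum: 3.7·1 + -0.7·-1 + -3·2 + -0.5·-1.

-1.1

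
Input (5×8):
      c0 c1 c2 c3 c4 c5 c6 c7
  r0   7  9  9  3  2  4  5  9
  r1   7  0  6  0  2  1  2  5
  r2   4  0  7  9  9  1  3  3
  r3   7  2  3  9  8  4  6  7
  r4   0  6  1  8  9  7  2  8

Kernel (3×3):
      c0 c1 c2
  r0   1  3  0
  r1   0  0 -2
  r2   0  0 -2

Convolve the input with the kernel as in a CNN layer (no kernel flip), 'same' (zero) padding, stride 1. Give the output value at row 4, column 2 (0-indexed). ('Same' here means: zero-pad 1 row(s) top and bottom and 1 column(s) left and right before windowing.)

-5

The receptive field on the zero-padded input at this output position is [2 3 9 / 6 1 8 / 0 0 0]. Elementwise product with the kernel and sum: 2·1 + 3·3 + 8·-2 + 0·-2.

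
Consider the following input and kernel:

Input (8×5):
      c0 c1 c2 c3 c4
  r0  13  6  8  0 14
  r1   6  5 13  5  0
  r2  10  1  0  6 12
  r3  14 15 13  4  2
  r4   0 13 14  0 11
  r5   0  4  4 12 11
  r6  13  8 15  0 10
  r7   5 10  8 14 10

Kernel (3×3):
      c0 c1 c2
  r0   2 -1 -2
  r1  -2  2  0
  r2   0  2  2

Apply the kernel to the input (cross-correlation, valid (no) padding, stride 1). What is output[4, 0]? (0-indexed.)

13

The receptive field on the input at this output position is [0 13 14 / 0 4 4 / 13 8 15]. Elementwise product with the kernel and sum: 0·2 + 13·-1 + 14·-2 + 0·-2 + 4·2 + 8·2 + 15·2.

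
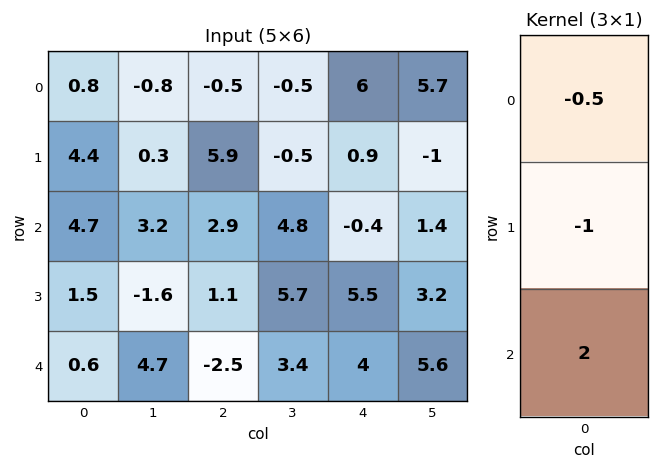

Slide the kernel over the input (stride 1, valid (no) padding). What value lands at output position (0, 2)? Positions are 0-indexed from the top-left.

The receptive field on the input at this output position is [-0.5 / 5.9 / 2.9]. Elementwise product with the kernel and sum: -0.5·-0.5 + 5.9·-1 + 2.9·2.

0.15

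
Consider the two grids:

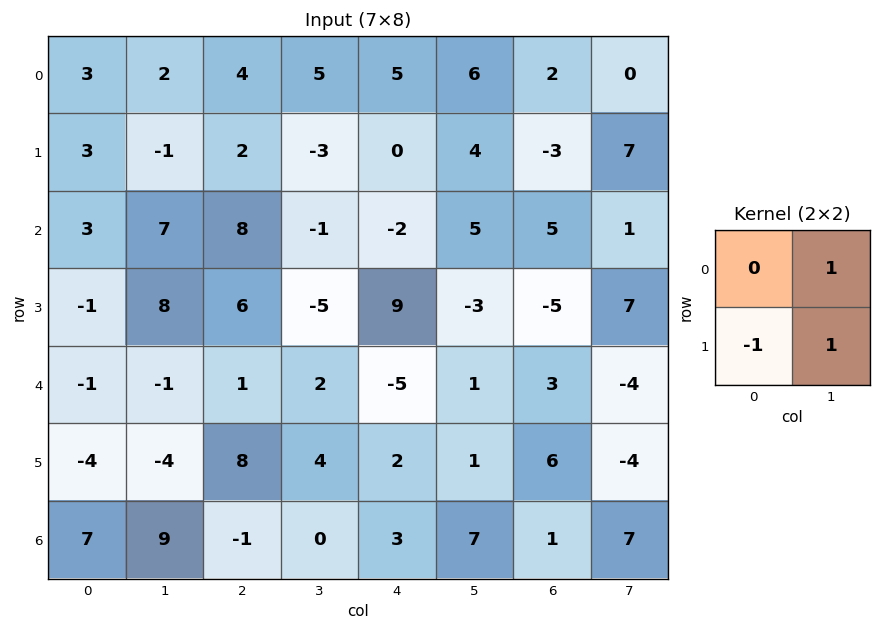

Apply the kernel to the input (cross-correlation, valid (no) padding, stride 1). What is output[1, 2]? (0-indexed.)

-12

The receptive field on the input at this output position is [2 -3 / 8 -1]. Elementwise product with the kernel and sum: -3·1 + 8·-1 + -1·1.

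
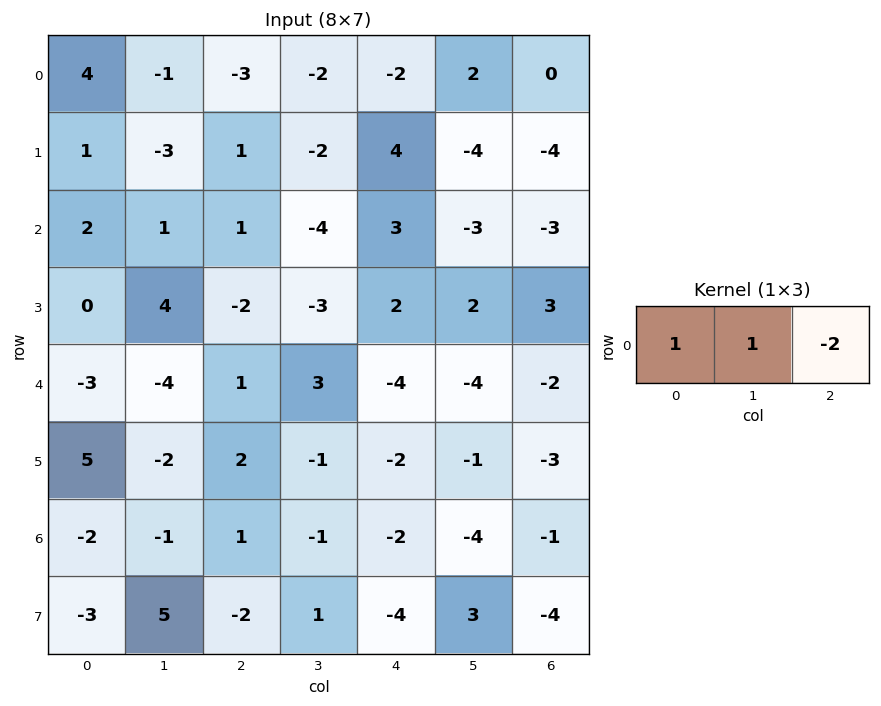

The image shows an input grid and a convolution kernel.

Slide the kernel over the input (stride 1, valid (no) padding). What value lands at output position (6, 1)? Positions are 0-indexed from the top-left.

The receptive field on the input at this output position is [-1 1 -1]. Elementwise product with the kernel and sum: -1·1 + 1·1 + -1·-2.

2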